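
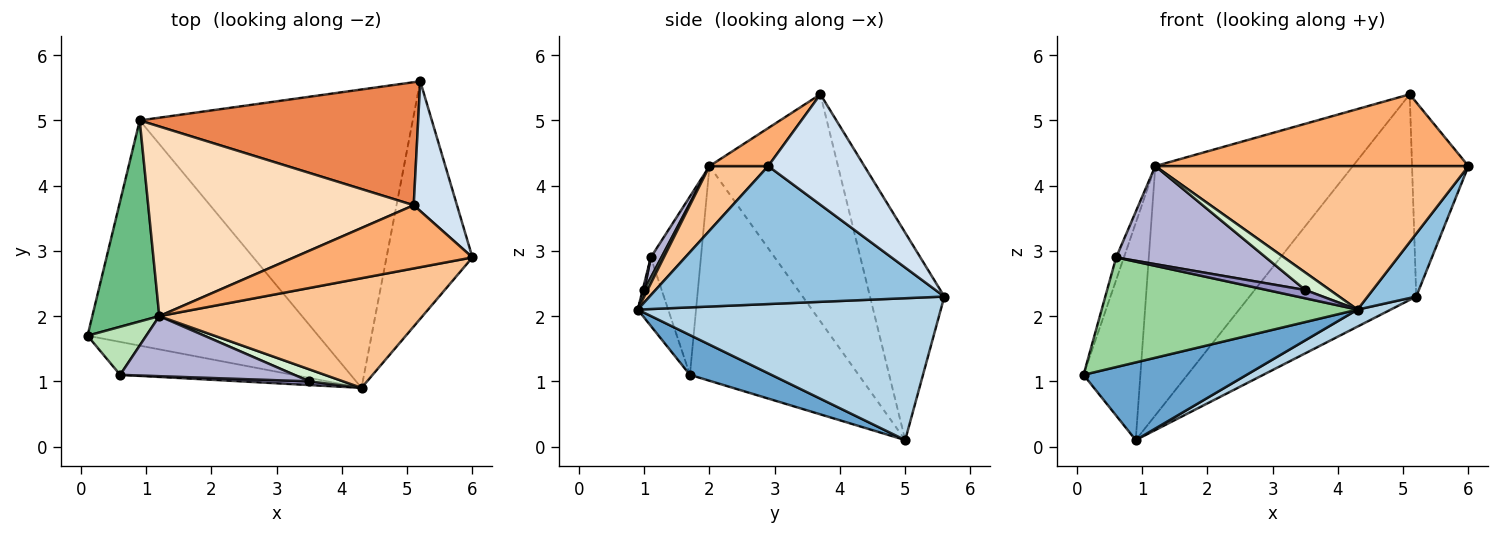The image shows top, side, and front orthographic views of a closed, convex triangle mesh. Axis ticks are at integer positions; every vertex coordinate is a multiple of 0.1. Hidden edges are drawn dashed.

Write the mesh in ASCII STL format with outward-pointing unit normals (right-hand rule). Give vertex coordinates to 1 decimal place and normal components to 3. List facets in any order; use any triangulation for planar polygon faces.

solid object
 facet normal 0.161 -0.322 -0.933
  outer loop
   vertex 4.3 0.9 2.1
   vertex 0.1 1.7 1.1
   vertex 0.9 5.0 0.1
  endloop
 endfacet
 facet normal 0.841 -0.139 -0.524
  outer loop
   vertex 5.2 5.6 2.3
   vertex 6.0 2.9 4.3
   vertex 4.3 0.9 2.1
  endloop
 endfacet
 facet normal 0.460 -0.050 -0.886
  outer loop
   vertex 5.2 5.6 2.3
   vertex 4.3 0.9 2.1
   vertex 0.9 5.0 0.1
  endloop
 endfacet
 facet normal 0.817 0.479 0.320
  outer loop
   vertex 5.2 5.6 2.3
   vertex 5.1 3.7 5.4
   vertex 6.0 2.9 4.3
  endloop
 endfacet
 facet normal -0.357 0.801 0.480
  outer loop
   vertex 5.2 5.6 2.3
   vertex 0.9 5.0 0.1
   vertex 5.1 3.7 5.4
  endloop
 endfacet
 facet normal 0.139 -0.743 0.654
  outer loop
   vertex 1.2 2.0 4.3
   vertex 6.0 2.9 4.3
   vertex 5.1 3.7 5.4
  endloop
 endfacet
 facet normal 0.147 -0.786 0.601
  outer loop
   vertex 1.2 2.0 4.3
   vertex 4.3 0.9 2.1
   vertex 6.0 2.9 4.3
  endloop
 endfacet
 facet normal -0.460 0.707 0.538
  outer loop
   vertex 1.2 2.0 4.3
   vertex 5.1 3.7 5.4
   vertex 0.9 5.0 0.1
  endloop
 endfacet
 facet normal -0.909 0.306 0.284
  outer loop
   vertex 1.2 2.0 4.3
   vertex 0.9 5.0 0.1
   vertex 0.1 1.7 1.1
  endloop
 endfacet
 facet normal -0.113 -0.952 -0.286
  outer loop
   vertex 0.6 1.1 2.9
   vertex 0.1 1.7 1.1
   vertex 4.3 0.9 2.1
  endloop
 endfacet
 facet normal -0.940 0.145 0.309
  outer loop
   vertex 0.6 1.1 2.9
   vertex 1.2 2.0 4.3
   vertex 0.1 1.7 1.1
  endloop
 endfacet
 facet normal 0.109 -0.819 0.563
  outer loop
   vertex 3.5 1.0 2.4
   vertex 4.3 0.9 2.1
   vertex 1.2 2.0 4.3
  endloop
 endfacet
 facet normal 0.039 -0.912 0.408
  outer loop
   vertex 3.5 1.0 2.4
   vertex 0.6 1.1 2.9
   vertex 4.3 0.9 2.1
  endloop
 endfacet
 facet normal 0.061 -0.851 0.521
  outer loop
   vertex 3.5 1.0 2.4
   vertex 1.2 2.0 4.3
   vertex 0.6 1.1 2.9
  endloop
 endfacet
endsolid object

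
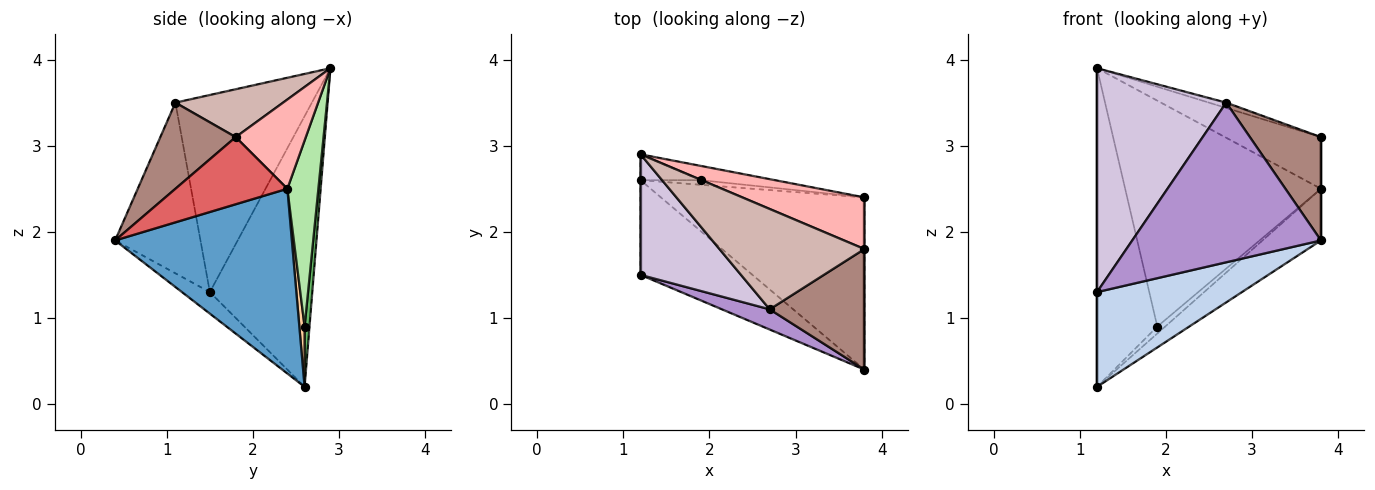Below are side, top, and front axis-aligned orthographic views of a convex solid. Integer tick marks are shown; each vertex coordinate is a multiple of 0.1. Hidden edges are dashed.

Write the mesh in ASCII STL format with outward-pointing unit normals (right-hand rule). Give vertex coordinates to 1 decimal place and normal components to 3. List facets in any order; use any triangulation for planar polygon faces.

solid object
 facet normal 0.656 0.217 -0.723
  outer loop
   vertex 3.8 0.4 1.9
   vertex 1.2 2.6 0.2
   vertex 3.8 2.4 2.5
  endloop
 endfacet
 facet normal -0.135 -0.701 -0.701
  outer loop
   vertex 1.2 1.5 1.3
   vertex 1.2 2.6 0.2
   vertex 3.8 0.4 1.9
  endloop
 endfacet
 facet normal -1.000 0.000 0.000
  outer loop
   vertex 1.2 1.5 1.3
   vertex 1.2 2.9 3.9
   vertex 1.2 2.6 0.2
  endloop
 endfacet
 facet normal 0.485 0.728 -0.485
  outer loop
   vertex 1.9 2.6 0.9
   vertex 3.8 2.4 2.5
   vertex 1.2 2.6 0.2
  endloop
 endfacet
 facet normal 0.081 0.993 -0.081
  outer loop
   vertex 1.9 2.6 0.9
   vertex 1.2 2.6 0.2
   vertex 1.2 2.9 3.9
  endloop
 endfacet
 facet normal 0.156 0.986 -0.062
  outer loop
   vertex 1.9 2.6 0.9
   vertex 1.2 2.9 3.9
   vertex 3.8 2.4 2.5
  endloop
 endfacet
 facet normal 1.000 0.000 0.000
  outer loop
   vertex 3.8 1.8 3.1
   vertex 3.8 0.4 1.9
   vertex 3.8 2.4 2.5
  endloop
 endfacet
 facet normal 0.459 0.628 0.628
  outer loop
   vertex 3.8 1.8 3.1
   vertex 3.8 2.4 2.5
   vertex 1.2 2.9 3.9
  endloop
 endfacet
 facet normal -0.409 -0.905 0.115
  outer loop
   vertex 2.7 1.1 3.5
   vertex 1.2 1.5 1.3
   vertex 3.8 0.4 1.9
  endloop
 endfacet
 facet normal -0.681 -0.645 0.347
  outer loop
   vertex 2.7 1.1 3.5
   vertex 1.2 2.9 3.9
   vertex 1.2 1.5 1.3
  endloop
 endfacet
 facet normal 0.568 -0.536 0.625
  outer loop
   vertex 2.7 1.1 3.5
   vertex 3.8 0.4 1.9
   vertex 3.8 1.8 3.1
  endloop
 endfacet
 facet normal 0.313 0.050 0.948
  outer loop
   vertex 2.7 1.1 3.5
   vertex 3.8 1.8 3.1
   vertex 1.2 2.9 3.9
  endloop
 endfacet
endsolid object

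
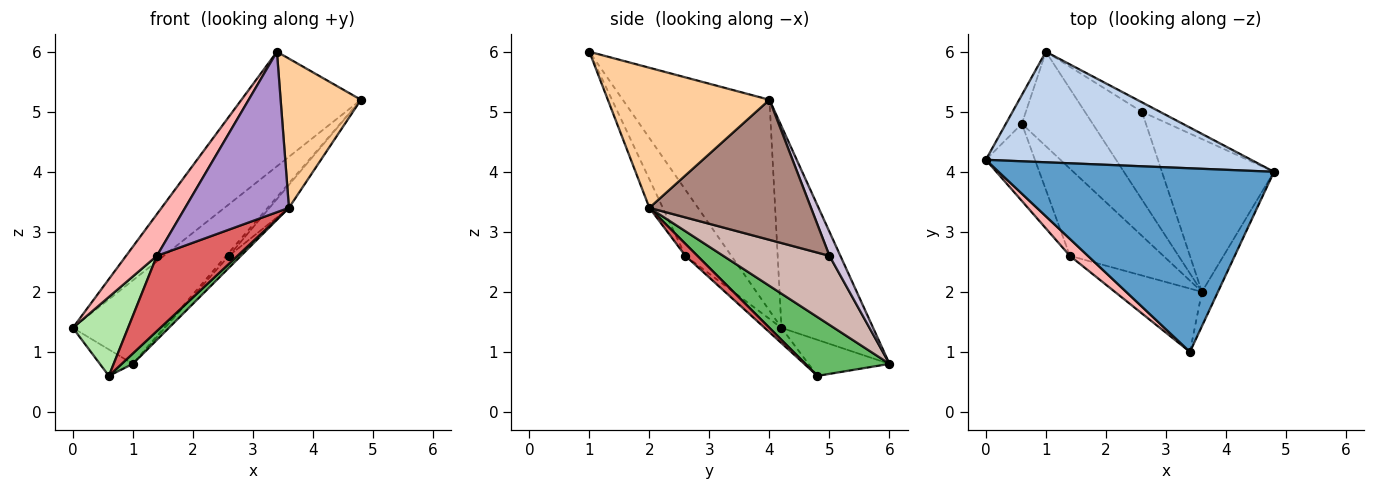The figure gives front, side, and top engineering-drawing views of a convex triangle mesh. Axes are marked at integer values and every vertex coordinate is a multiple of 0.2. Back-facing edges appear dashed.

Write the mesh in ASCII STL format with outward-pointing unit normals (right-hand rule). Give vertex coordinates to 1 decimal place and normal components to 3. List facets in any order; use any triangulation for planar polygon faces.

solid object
 facet normal -0.545 0.444 0.711
  outer loop
   vertex 3.4 1.0 6.0
   vertex 4.8 4.0 5.2
   vertex 0.0 4.2 1.4
  endloop
 endfacet
 facet normal -0.519 0.515 0.682
  outer loop
   vertex 1.0 6.0 0.8
   vertex 0.0 4.2 1.4
   vertex 4.8 4.0 5.2
  endloop
 endfacet
 facet normal -0.856 0.349 -0.381
  outer loop
   vertex 1.0 6.0 0.8
   vertex 0.6 4.8 0.6
   vertex 0.0 4.2 1.4
  endloop
 endfacet
 facet normal 0.891 -0.443 -0.102
  outer loop
   vertex 3.6 2.0 3.4
   vertex 4.8 4.0 5.2
   vertex 3.4 1.0 6.0
  endloop
 endfacet
 facet normal 0.637 -0.084 -0.767
  outer loop
   vertex 3.6 2.0 3.4
   vertex 0.6 4.8 0.6
   vertex 1.0 6.0 0.8
  endloop
 endfacet
 facet normal -0.213 -0.698 -0.683
  outer loop
   vertex 1.4 2.6 2.6
   vertex 0.0 4.2 1.4
   vertex 0.6 4.8 0.6
  endloop
 endfacet
 facet normal 0.097 -0.650 -0.754
  outer loop
   vertex 1.4 2.6 2.6
   vertex 0.6 4.8 0.6
   vertex 3.6 2.0 3.4
  endloop
 endfacet
 facet normal -0.810 -0.543 0.221
  outer loop
   vertex 1.4 2.6 2.6
   vertex 3.4 1.0 6.0
   vertex 0.0 4.2 1.4
  endloop
 endfacet
 facet normal -0.119 -0.924 -0.364
  outer loop
   vertex 1.4 2.6 2.6
   vertex 3.6 2.0 3.4
   vertex 3.4 1.0 6.0
  endloop
 endfacet
 facet normal 0.784 0.196 -0.588
  outer loop
   vertex 2.6 5.0 2.6
   vertex 1.0 6.0 0.8
   vertex 4.8 4.0 5.2
  endloop
 endfacet
 facet normal 0.777 0.093 -0.622
  outer loop
   vertex 2.6 5.0 2.6
   vertex 4.8 4.0 5.2
   vertex 3.6 2.0 3.4
  endloop
 endfacet
 facet normal 0.768 0.087 -0.634
  outer loop
   vertex 2.6 5.0 2.6
   vertex 3.6 2.0 3.4
   vertex 1.0 6.0 0.8
  endloop
 endfacet
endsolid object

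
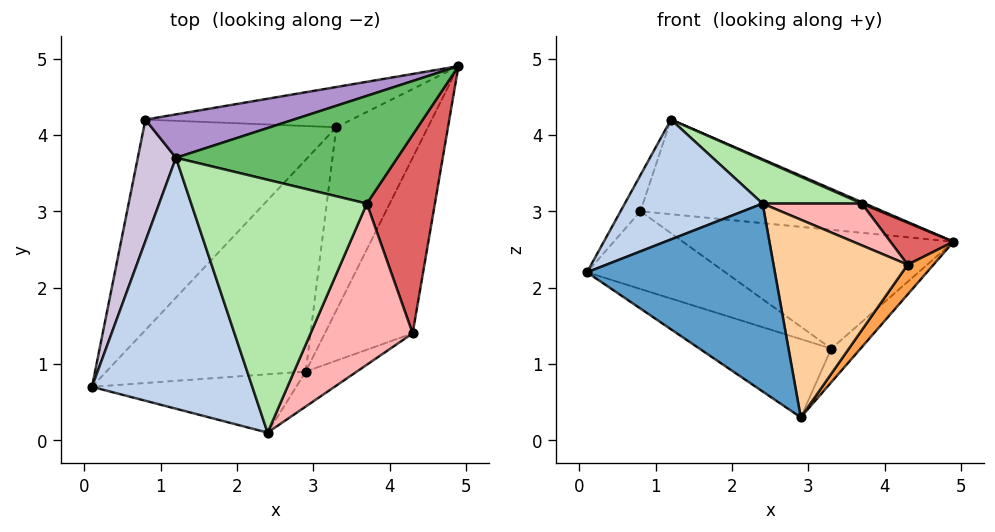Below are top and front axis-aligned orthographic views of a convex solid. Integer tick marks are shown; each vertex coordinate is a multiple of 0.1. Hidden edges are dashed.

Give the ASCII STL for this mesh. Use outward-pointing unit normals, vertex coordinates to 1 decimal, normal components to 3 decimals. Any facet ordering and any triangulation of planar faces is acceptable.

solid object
 facet normal -0.132 -0.947 -0.294
  outer loop
   vertex 2.9 0.9 0.3
   vertex 2.4 0.1 3.1
   vertex 0.1 0.7 2.2
  endloop
 endfacet
 facet normal -0.422 -0.391 0.818
  outer loop
   vertex 1.2 3.7 4.2
   vertex 0.1 0.7 2.2
   vertex 2.4 0.1 3.1
  endloop
 endfacet
 facet normal 0.826 -0.094 -0.555
  outer loop
   vertex 4.3 1.4 2.3
   vertex 2.9 0.9 0.3
   vertex 4.9 4.9 2.6
  endloop
 endfacet
 facet normal 0.515 -0.844 -0.149
  outer loop
   vertex 4.3 1.4 2.3
   vertex 2.4 0.1 3.1
   vertex 2.9 0.9 0.3
  endloop
 endfacet
 facet normal 0.400 -0.012 0.916
  outer loop
   vertex 3.7 3.1 3.1
   vertex 4.9 4.9 2.6
   vertex 1.2 3.7 4.2
  endloop
 endfacet
 facet normal 0.366 -0.158 0.917
  outer loop
   vertex 3.7 3.1 3.1
   vertex 1.2 3.7 4.2
   vertex 2.4 0.1 3.1
  endloop
 endfacet
 facet normal 0.583 -0.168 0.795
  outer loop
   vertex 3.7 3.1 3.1
   vertex 4.3 1.4 2.3
   vertex 4.9 4.9 2.6
  endloop
 endfacet
 facet normal 0.501 -0.217 0.838
  outer loop
   vertex 3.7 3.1 3.1
   vertex 2.4 0.1 3.1
   vertex 4.3 1.4 2.3
  endloop
 endfacet
 facet normal -0.114 0.903 0.414
  outer loop
   vertex 0.8 4.2 3.0
   vertex 1.2 3.7 4.2
   vertex 4.9 4.9 2.6
  endloop
 endfacet
 facet normal -0.929 0.105 0.354
  outer loop
   vertex 0.8 4.2 3.0
   vertex 0.1 0.7 2.2
   vertex 1.2 3.7 4.2
  endloop
 endfacet
 facet normal 0.610 0.143 -0.779
  outer loop
   vertex 3.3 4.1 1.2
   vertex 4.9 4.9 2.6
   vertex 2.9 0.9 0.3
  endloop
 endfacet
 facet normal -0.190 0.930 -0.315
  outer loop
   vertex 3.3 4.1 1.2
   vertex 0.8 4.2 3.0
   vertex 4.9 4.9 2.6
  endloop
 endfacet
 facet normal -0.552 0.289 -0.782
  outer loop
   vertex 3.3 4.1 1.2
   vertex 2.9 0.9 0.3
   vertex 0.1 0.7 2.2
  endloop
 endfacet
 facet normal -0.552 0.289 -0.782
  outer loop
   vertex 3.3 4.1 1.2
   vertex 0.1 0.7 2.2
   vertex 0.8 4.2 3.0
  endloop
 endfacet
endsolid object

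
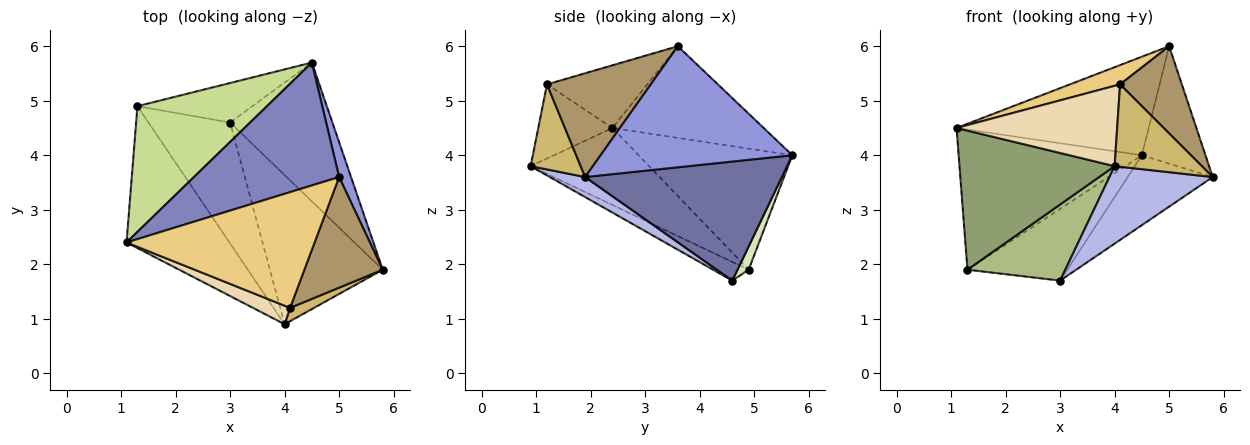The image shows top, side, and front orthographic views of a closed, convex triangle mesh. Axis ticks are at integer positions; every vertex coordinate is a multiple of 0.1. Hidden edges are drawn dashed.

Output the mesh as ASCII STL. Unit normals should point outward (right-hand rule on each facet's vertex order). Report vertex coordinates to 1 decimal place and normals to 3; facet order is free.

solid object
 facet normal 0.721 0.312 -0.619
  outer loop
   vertex 3.0 4.6 1.7
   vertex 4.5 5.7 4.0
   vertex 5.8 1.9 3.6
  endloop
 endfacet
 facet normal -0.442 0.561 0.700
  outer loop
   vertex 5.0 3.6 6.0
   vertex 4.5 5.7 4.0
   vertex 1.1 2.4 4.5
  endloop
 endfacet
 facet normal 0.945 0.314 0.093
  outer loop
   vertex 5.0 3.6 6.0
   vertex 5.8 1.9 3.6
   vertex 4.5 5.7 4.0
  endloop
 endfacet
 facet normal 0.156 -0.455 -0.877
  outer loop
   vertex 4.0 0.9 3.8
   vertex 3.0 4.6 1.7
   vertex 5.8 1.9 3.6
  endloop
 endfacet
 facet normal -0.471 -0.617 -0.630
  outer loop
   vertex 1.3 4.9 1.9
   vertex 4.0 0.9 3.8
   vertex 1.1 2.4 4.5
  endloop
 endfacet
 facet normal -0.190 -0.523 -0.831
  outer loop
   vertex 1.3 4.9 1.9
   vertex 3.0 4.6 1.7
   vertex 4.0 0.9 3.8
  endloop
 endfacet
 facet normal -0.530 0.631 0.566
  outer loop
   vertex 1.3 4.9 1.9
   vertex 1.1 2.4 4.5
   vertex 4.5 5.7 4.0
  endloop
 endfacet
 facet normal 0.097 0.872 -0.480
  outer loop
   vertex 1.3 4.9 1.9
   vertex 4.5 5.7 4.0
   vertex 3.0 4.6 1.7
  endloop
 endfacet
 facet normal 0.721 -0.429 0.544
  outer loop
   vertex 4.1 1.2 5.3
   vertex 5.8 1.9 3.6
   vertex 5.0 3.6 6.0
  endloop
 endfacet
 facet normal 0.493 -0.859 0.139
  outer loop
   vertex 4.1 1.2 5.3
   vertex 4.0 0.9 3.8
   vertex 5.8 1.9 3.6
  endloop
 endfacet
 facet normal -0.312 -0.156 0.937
  outer loop
   vertex 4.1 1.2 5.3
   vertex 5.0 3.6 6.0
   vertex 1.1 2.4 4.5
  endloop
 endfacet
 facet normal -0.410 -0.889 0.205
  outer loop
   vertex 4.1 1.2 5.3
   vertex 1.1 2.4 4.5
   vertex 4.0 0.9 3.8
  endloop
 endfacet
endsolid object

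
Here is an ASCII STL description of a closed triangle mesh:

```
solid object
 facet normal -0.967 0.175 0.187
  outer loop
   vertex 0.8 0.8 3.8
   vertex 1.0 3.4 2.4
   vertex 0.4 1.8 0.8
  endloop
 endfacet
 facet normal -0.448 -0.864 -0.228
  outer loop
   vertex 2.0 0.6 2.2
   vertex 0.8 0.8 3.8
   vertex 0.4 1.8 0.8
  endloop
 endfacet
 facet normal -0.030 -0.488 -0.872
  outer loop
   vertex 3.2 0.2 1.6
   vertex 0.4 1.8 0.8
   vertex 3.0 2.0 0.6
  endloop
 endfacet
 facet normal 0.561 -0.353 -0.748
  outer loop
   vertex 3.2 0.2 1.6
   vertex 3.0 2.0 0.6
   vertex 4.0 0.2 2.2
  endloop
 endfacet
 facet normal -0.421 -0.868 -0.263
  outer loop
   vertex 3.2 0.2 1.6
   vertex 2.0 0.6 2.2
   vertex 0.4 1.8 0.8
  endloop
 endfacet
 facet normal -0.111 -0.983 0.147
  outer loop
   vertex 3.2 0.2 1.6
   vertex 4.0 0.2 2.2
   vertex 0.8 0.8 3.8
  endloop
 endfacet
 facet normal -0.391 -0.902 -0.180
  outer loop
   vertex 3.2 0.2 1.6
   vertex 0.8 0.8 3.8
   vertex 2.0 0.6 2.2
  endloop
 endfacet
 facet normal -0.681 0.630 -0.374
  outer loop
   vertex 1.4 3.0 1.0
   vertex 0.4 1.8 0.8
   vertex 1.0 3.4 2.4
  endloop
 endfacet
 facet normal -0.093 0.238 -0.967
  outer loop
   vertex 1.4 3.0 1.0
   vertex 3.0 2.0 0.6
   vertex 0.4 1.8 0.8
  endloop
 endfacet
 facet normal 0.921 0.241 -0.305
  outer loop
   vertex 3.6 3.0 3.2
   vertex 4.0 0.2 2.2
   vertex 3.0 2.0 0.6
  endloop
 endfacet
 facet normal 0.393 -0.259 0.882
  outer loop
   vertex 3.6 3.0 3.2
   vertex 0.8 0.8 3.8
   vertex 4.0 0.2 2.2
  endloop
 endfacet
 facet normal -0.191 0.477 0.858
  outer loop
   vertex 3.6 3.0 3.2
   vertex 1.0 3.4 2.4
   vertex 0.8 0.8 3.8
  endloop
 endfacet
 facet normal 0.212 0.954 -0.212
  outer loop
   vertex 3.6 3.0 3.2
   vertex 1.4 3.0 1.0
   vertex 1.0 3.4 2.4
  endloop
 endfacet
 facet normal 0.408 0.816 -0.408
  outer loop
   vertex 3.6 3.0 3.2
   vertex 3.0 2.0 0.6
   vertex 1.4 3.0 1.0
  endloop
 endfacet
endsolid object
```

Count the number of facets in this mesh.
14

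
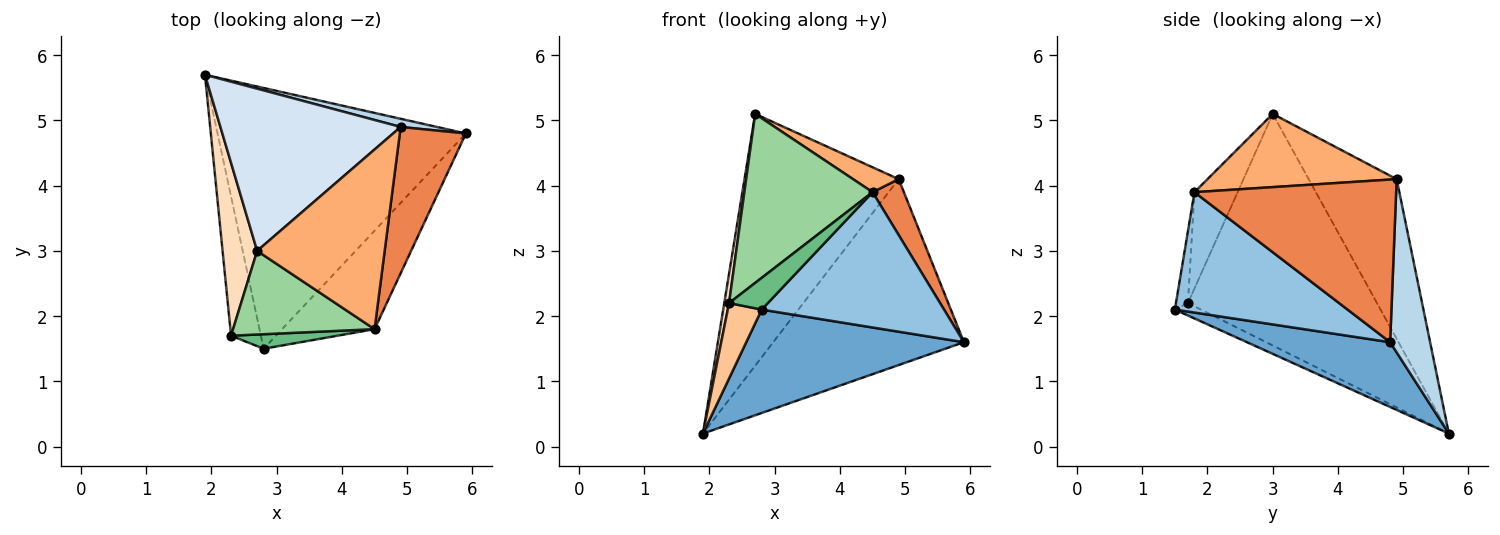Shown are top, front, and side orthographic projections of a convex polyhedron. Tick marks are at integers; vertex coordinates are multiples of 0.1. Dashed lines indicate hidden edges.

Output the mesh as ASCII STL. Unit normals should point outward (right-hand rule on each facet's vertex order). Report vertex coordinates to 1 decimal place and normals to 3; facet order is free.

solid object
 facet normal 0.236 -0.358 -0.903
  outer loop
   vertex 2.8 1.5 2.1
   vertex 1.9 5.7 0.2
   vertex 5.9 4.8 1.6
  endloop
 endfacet
 facet normal 0.608 -0.642 -0.467
  outer loop
   vertex 4.5 1.8 3.9
   vertex 2.8 1.5 2.1
   vertex 5.9 4.8 1.6
  endloop
 endfacet
 facet normal 0.205 0.978 0.043
  outer loop
   vertex 4.9 4.9 4.1
   vertex 5.9 4.8 1.6
   vertex 1.9 5.7 0.2
  endloop
 endfacet
 facet normal -0.433 0.758 0.488
  outer loop
   vertex 4.9 4.9 4.1
   vertex 1.9 5.7 0.2
   vertex 2.7 3.0 5.1
  endloop
 endfacet
 facet normal 0.917 -0.142 0.373
  outer loop
   vertex 4.9 4.9 4.1
   vertex 4.5 1.8 3.9
   vertex 5.9 4.8 1.6
  endloop
 endfacet
 facet normal 0.494 -0.119 0.861
  outer loop
   vertex 4.9 4.9 4.1
   vertex 2.7 3.0 5.1
   vertex 4.5 1.8 3.9
  endloop
 endfacet
 facet normal -0.344 -0.447 -0.826
  outer loop
   vertex 2.3 1.7 2.2
   vertex 1.9 5.7 0.2
   vertex 2.8 1.5 2.1
  endloop
 endfacet
 facet normal -0.989 -0.025 0.148
  outer loop
   vertex 2.3 1.7 2.2
   vertex 2.7 3.0 5.1
   vertex 1.9 5.7 0.2
  endloop
 endfacet
 facet normal -0.270 -0.875 0.401
  outer loop
   vertex 2.3 1.7 2.2
   vertex 2.8 1.5 2.1
   vertex 4.5 1.8 3.9
  endloop
 endfacet
 facet normal -0.289 -0.858 0.425
  outer loop
   vertex 2.3 1.7 2.2
   vertex 4.5 1.8 3.9
   vertex 2.7 3.0 5.1
  endloop
 endfacet
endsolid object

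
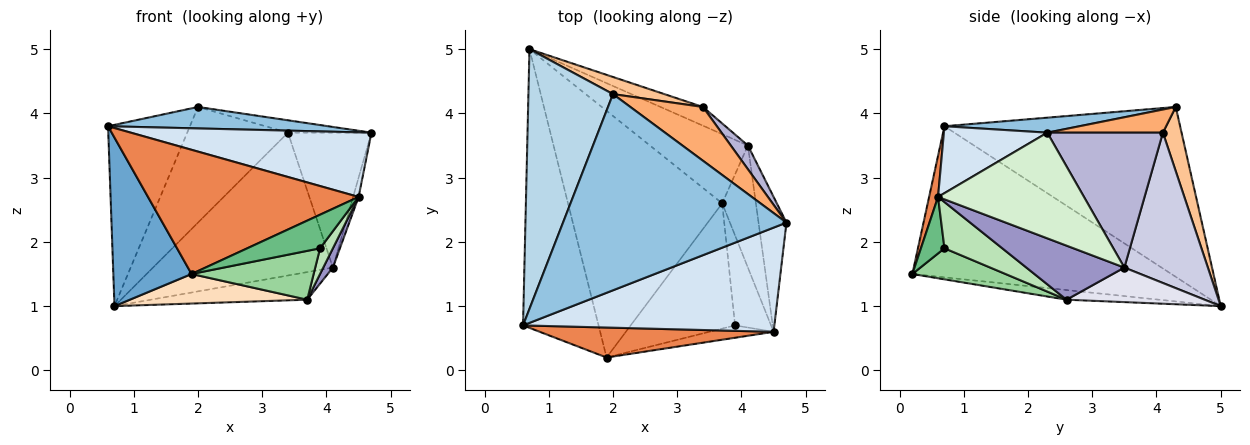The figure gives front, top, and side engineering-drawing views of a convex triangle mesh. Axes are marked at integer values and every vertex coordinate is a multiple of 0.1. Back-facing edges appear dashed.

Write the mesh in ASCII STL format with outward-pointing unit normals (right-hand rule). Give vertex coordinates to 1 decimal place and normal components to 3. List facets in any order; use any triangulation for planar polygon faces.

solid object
 facet normal -0.864 -0.261 -0.431
  outer loop
   vertex 1.9 0.2 1.5
   vertex 0.6 0.7 3.8
   vertex 0.7 5.0 1.0
  endloop
 endfacet
 facet normal 0.067 -0.109 0.992
  outer loop
   vertex 2.0 4.3 4.1
   vertex 0.6 0.7 3.8
   vertex 4.7 2.3 3.7
  endloop
 endfacet
 facet normal -0.855 0.297 0.426
  outer loop
   vertex 2.0 4.3 4.1
   vertex 0.7 5.0 1.0
   vertex 0.6 0.7 3.8
  endloop
 endfacet
 facet normal 0.221 -0.514 0.829
  outer loop
   vertex 4.5 0.6 2.7
   vertex 4.7 2.3 3.7
   vertex 0.6 0.7 3.8
  endloop
 endfacet
 facet normal 0.041 -0.971 0.234
  outer loop
   vertex 4.5 0.6 2.7
   vertex 0.6 0.7 3.8
   vertex 1.9 0.2 1.5
  endloop
 endfacet
 facet normal 0.297 0.214 0.931
  outer loop
   vertex 3.4 4.1 3.7
   vertex 2.0 4.3 4.1
   vertex 4.7 2.3 3.7
  endloop
 endfacet
 facet normal 0.180 0.973 0.144
  outer loop
   vertex 3.4 4.1 3.7
   vertex 0.7 5.0 1.0
   vertex 2.0 4.3 4.1
  endloop
 endfacet
 facet normal -0.062 -0.119 -0.991
  outer loop
   vertex 3.7 2.6 1.1
   vertex 1.9 0.2 1.5
   vertex 0.7 5.0 1.0
  endloop
 endfacet
 facet normal 0.291 -0.898 -0.330
  outer loop
   vertex 3.9 0.7 1.9
   vertex 4.5 0.6 2.7
   vertex 1.9 0.2 1.5
  endloop
 endfacet
 facet normal 0.267 -0.350 -0.898
  outer loop
   vertex 3.9 0.7 1.9
   vertex 1.9 0.2 1.5
   vertex 3.7 2.6 1.1
  endloop
 endfacet
 facet normal 0.777 -0.173 -0.605
  outer loop
   vertex 3.9 0.7 1.9
   vertex 3.7 2.6 1.1
   vertex 4.5 0.6 2.7
  endloop
 endfacet
 facet normal 0.966 0.036 -0.255
  outer loop
   vertex 4.1 3.5 1.6
   vertex 4.7 2.3 3.7
   vertex 4.5 0.6 2.7
  endloop
 endfacet
 facet normal 0.846 -0.083 -0.527
  outer loop
   vertex 4.1 3.5 1.6
   vertex 4.5 0.6 2.7
   vertex 3.7 2.6 1.1
  endloop
 endfacet
 facet normal 0.806 0.582 0.102
  outer loop
   vertex 4.1 3.5 1.6
   vertex 3.4 4.1 3.7
   vertex 4.7 2.3 3.7
  endloop
 endfacet
 facet normal 0.418 0.901 -0.118
  outer loop
   vertex 4.1 3.5 1.6
   vertex 0.7 5.0 1.0
   vertex 3.4 4.1 3.7
  endloop
 endfacet
 facet normal 0.311 0.352 -0.883
  outer loop
   vertex 4.1 3.5 1.6
   vertex 3.7 2.6 1.1
   vertex 0.7 5.0 1.0
  endloop
 endfacet
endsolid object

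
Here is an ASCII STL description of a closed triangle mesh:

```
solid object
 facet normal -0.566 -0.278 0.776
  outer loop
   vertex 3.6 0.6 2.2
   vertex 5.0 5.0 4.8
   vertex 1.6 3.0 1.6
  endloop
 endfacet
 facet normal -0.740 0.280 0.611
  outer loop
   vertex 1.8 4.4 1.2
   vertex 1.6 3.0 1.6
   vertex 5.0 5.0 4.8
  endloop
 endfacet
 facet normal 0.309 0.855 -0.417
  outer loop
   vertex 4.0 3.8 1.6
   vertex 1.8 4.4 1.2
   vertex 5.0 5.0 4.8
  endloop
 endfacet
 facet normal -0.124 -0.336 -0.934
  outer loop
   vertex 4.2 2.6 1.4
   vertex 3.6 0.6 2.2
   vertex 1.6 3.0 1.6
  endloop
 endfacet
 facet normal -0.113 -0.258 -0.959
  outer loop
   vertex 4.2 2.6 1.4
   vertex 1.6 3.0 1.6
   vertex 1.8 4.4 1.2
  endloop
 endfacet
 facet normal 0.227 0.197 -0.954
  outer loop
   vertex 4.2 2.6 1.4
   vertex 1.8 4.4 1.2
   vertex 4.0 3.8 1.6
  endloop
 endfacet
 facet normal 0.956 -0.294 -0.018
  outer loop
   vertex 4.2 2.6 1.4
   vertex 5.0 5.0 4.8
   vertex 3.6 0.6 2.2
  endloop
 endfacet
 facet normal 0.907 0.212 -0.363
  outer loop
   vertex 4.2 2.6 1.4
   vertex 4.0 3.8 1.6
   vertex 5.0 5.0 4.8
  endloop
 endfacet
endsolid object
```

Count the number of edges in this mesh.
12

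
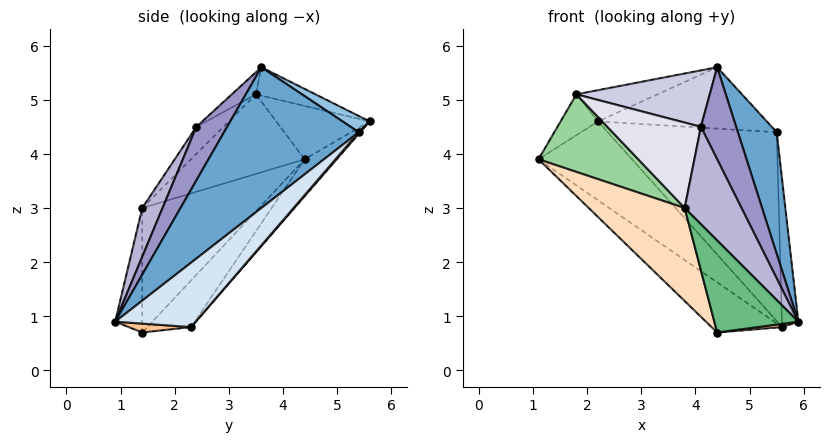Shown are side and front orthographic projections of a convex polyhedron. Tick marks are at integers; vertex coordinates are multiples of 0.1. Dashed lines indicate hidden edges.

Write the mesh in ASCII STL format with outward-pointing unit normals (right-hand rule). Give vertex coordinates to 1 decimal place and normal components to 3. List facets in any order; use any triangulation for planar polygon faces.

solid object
 facet normal 0.871 -0.251 0.422
  outer loop
   vertex 5.5 5.4 4.4
   vertex 4.4 3.6 5.6
   vertex 5.9 0.9 0.9
  endloop
 endfacet
 facet normal 0.083 0.517 0.852
  outer loop
   vertex 5.5 5.4 4.4
   vertex 2.2 5.6 4.6
   vertex 4.4 3.6 5.6
  endloop
 endfacet
 facet normal -0.217 0.633 -0.743
  outer loop
   vertex 5.6 2.3 0.8
   vertex 1.1 4.4 3.9
   vertex 2.2 5.6 4.6
  endloop
 endfacet
 facet normal 0.970 0.198 -0.143
  outer loop
   vertex 5.6 2.3 0.8
   vertex 5.5 5.4 4.4
   vertex 5.9 0.9 0.9
  endloop
 endfacet
 facet normal 0.006 0.758 -0.652
  outer loop
   vertex 5.6 2.3 0.8
   vertex 2.2 5.6 4.6
   vertex 5.5 5.4 4.4
  endloop
 endfacet
 facet normal -0.315 0.509 -0.801
  outer loop
   vertex 4.4 1.4 0.7
   vertex 1.1 4.4 3.9
   vertex 5.6 2.3 0.8
  endloop
 endfacet
 facet normal 0.117 -0.046 -0.992
  outer loop
   vertex 4.4 1.4 0.7
   vertex 5.6 2.3 0.8
   vertex 5.9 0.9 0.9
  endloop
 endfacet
 facet normal -0.757 -0.622 -0.198
  outer loop
   vertex 4.4 1.4 0.7
   vertex 3.8 1.4 3.0
   vertex 1.1 4.4 3.9
  endloop
 endfacet
 facet normal -0.306 -0.949 -0.080
  outer loop
   vertex 4.4 1.4 0.7
   vertex 5.9 0.9 0.9
   vertex 3.8 1.4 3.0
  endloop
 endfacet
 facet normal -0.750 -0.659 -0.056
  outer loop
   vertex 1.8 3.5 5.1
   vertex 1.1 4.4 3.9
   vertex 3.8 1.4 3.0
  endloop
 endfacet
 facet normal -0.718 0.288 0.634
  outer loop
   vertex 1.8 3.5 5.1
   vertex 2.2 5.6 4.6
   vertex 1.1 4.4 3.9
  endloop
 endfacet
 facet normal -0.192 0.262 0.946
  outer loop
   vertex 1.8 3.5 5.1
   vertex 4.4 3.6 5.6
   vertex 2.2 5.6 4.6
  endloop
 endfacet
 facet normal 0.553 -0.634 0.541
  outer loop
   vertex 4.1 2.4 4.5
   vertex 5.9 0.9 0.9
   vertex 4.4 3.6 5.6
  endloop
 endfacet
 facet normal 0.293 -0.821 0.489
  outer loop
   vertex 4.1 2.4 4.5
   vertex 3.8 1.4 3.0
   vertex 5.9 0.9 0.9
  endloop
 endfacet
 facet normal -0.118 -0.655 0.747
  outer loop
   vertex 4.1 2.4 4.5
   vertex 4.4 3.6 5.6
   vertex 1.8 3.5 5.1
  endloop
 endfacet
 facet normal -0.228 -0.788 0.571
  outer loop
   vertex 4.1 2.4 4.5
   vertex 1.8 3.5 5.1
   vertex 3.8 1.4 3.0
  endloop
 endfacet
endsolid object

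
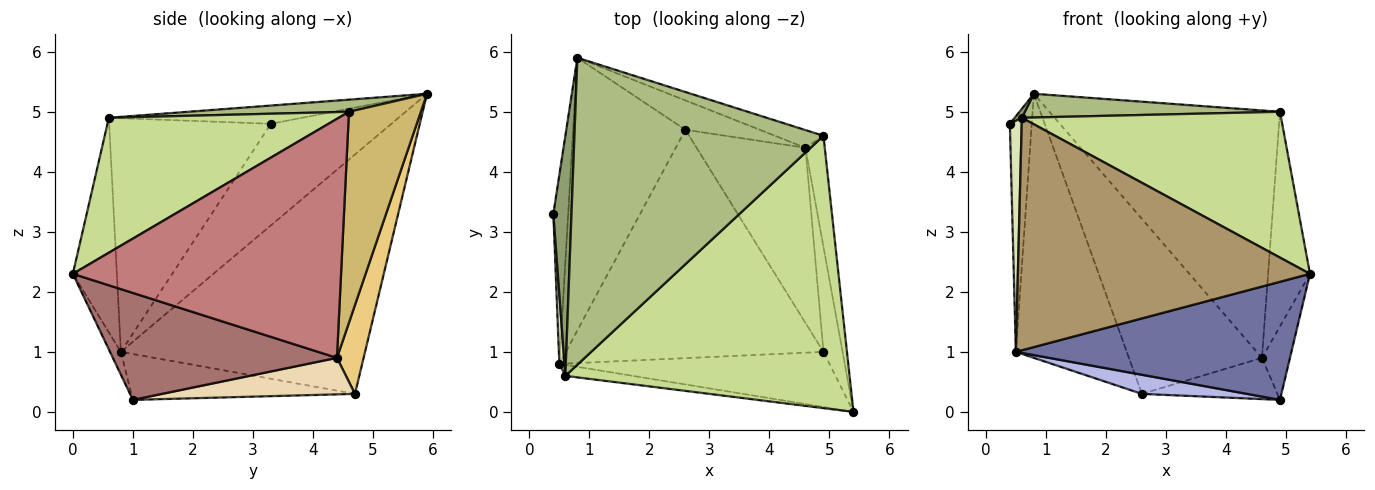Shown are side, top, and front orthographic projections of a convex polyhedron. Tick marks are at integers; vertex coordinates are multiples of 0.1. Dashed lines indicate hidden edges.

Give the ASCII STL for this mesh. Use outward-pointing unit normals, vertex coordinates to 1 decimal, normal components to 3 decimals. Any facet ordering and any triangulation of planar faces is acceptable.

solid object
 facet normal -0.036 -0.906 -0.423
  outer loop
   vertex 0.5 0.8 1.0
   vertex 4.9 1.0 0.2
   vertex 5.4 0.0 2.3
  endloop
 endfacet
 facet normal -0.974 0.177 -0.142
  outer loop
   vertex 0.5 0.8 1.0
   vertex 0.4 3.3 4.8
   vertex 0.8 5.9 5.3
  endloop
 endfacet
 facet normal -0.837 0.380 -0.393
  outer loop
   vertex 2.6 4.7 0.3
   vertex 0.5 0.8 1.0
   vertex 0.8 5.9 5.3
  endloop
 endfacet
 facet normal -0.175 -0.082 -0.981
  outer loop
   vertex 2.6 4.7 0.3
   vertex 4.9 1.0 0.2
   vertex 0.5 0.8 1.0
  endloop
 endfacet
 facet normal -0.709 -0.026 0.705
  outer loop
   vertex 0.6 0.6 4.9
   vertex 0.8 5.9 5.3
   vertex 0.4 3.3 4.8
  endloop
 endfacet
 facet normal 0.048 -0.077 0.996
  outer loop
   vertex 0.6 0.6 4.9
   vertex 4.9 4.6 5.0
   vertex 0.8 5.9 5.3
  endloop
 endfacet
 facet normal 0.386 -0.435 0.813
  outer loop
   vertex 0.6 0.6 4.9
   vertex 5.4 0.0 2.3
   vertex 4.9 4.6 5.0
  endloop
 endfacet
 facet normal -0.997 -0.073 0.022
  outer loop
   vertex 0.6 0.6 4.9
   vertex 0.4 3.3 4.8
   vertex 0.5 0.8 1.0
  endloop
 endfacet
 facet normal -0.149 -0.988 -0.047
  outer loop
   vertex 0.6 0.6 4.9
   vertex 0.5 0.8 1.0
   vertex 5.4 0.0 2.3
  endloop
 endfacet
 facet normal 0.297 0.952 -0.068
  outer loop
   vertex 4.6 4.4 0.9
   vertex 0.8 5.9 5.3
   vertex 4.9 4.6 5.0
  endloop
 endfacet
 facet normal 0.194 0.967 -0.162
  outer loop
   vertex 4.6 4.4 0.9
   vertex 2.6 4.7 0.3
   vertex 0.8 5.9 5.3
  endloop
 endfacet
 facet normal 0.310 0.218 -0.925
  outer loop
   vertex 4.6 4.4 0.9
   vertex 4.9 1.0 0.2
   vertex 2.6 4.7 0.3
  endloop
 endfacet
 facet normal 0.977 0.122 -0.174
  outer loop
   vertex 4.6 4.4 0.9
   vertex 5.4 0.0 2.3
   vertex 4.9 1.0 0.2
  endloop
 endfacet
 facet normal 0.985 0.154 -0.080
  outer loop
   vertex 4.6 4.4 0.9
   vertex 4.9 4.6 5.0
   vertex 5.4 0.0 2.3
  endloop
 endfacet
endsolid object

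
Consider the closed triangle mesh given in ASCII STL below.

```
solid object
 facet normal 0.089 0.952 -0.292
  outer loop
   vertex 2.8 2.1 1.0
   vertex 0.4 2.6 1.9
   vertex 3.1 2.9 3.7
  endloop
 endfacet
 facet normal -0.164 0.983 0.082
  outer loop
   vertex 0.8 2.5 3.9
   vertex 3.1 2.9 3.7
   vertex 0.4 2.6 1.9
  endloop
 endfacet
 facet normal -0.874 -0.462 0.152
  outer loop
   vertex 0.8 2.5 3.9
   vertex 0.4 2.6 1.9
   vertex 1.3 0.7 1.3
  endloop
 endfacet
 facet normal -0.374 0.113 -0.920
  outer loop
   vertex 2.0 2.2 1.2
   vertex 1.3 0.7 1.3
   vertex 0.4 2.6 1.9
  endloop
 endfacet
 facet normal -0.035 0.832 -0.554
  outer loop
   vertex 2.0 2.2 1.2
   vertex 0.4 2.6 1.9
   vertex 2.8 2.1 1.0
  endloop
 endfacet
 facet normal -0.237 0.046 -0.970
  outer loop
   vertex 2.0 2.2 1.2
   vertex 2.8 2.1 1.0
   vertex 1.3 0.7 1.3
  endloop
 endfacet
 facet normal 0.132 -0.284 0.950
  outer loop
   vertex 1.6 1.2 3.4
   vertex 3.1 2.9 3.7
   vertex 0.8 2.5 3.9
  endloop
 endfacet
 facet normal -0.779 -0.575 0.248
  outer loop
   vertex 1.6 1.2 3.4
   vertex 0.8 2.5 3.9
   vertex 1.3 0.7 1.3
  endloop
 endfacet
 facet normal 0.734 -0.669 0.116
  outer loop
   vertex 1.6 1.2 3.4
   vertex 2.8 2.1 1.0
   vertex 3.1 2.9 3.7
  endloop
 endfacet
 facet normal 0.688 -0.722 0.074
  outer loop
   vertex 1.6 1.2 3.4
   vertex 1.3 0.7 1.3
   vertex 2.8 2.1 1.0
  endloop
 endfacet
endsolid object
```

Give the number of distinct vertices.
7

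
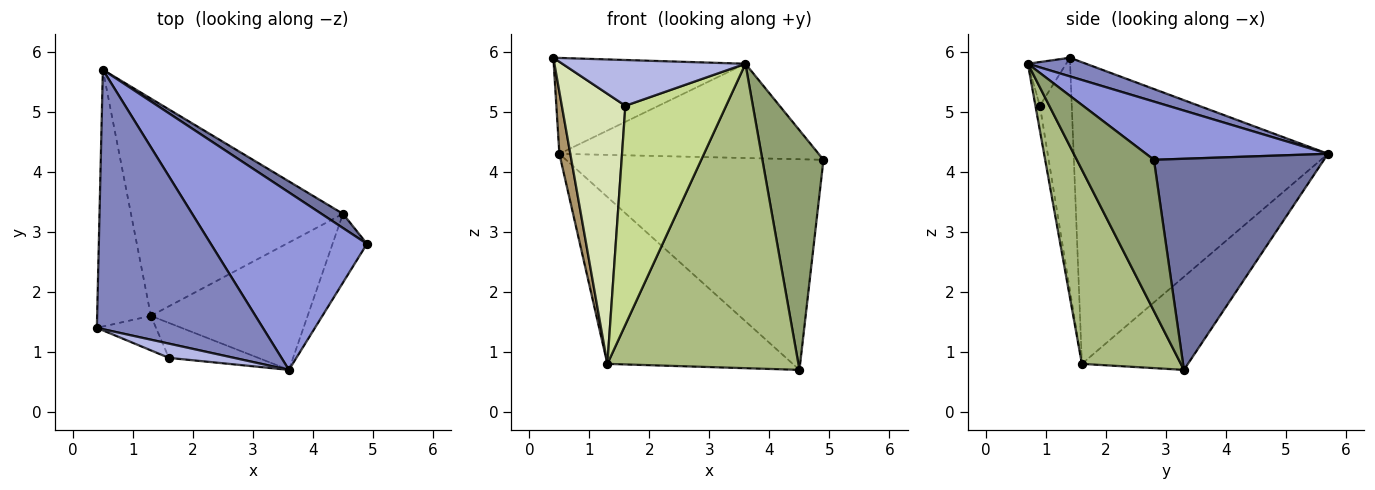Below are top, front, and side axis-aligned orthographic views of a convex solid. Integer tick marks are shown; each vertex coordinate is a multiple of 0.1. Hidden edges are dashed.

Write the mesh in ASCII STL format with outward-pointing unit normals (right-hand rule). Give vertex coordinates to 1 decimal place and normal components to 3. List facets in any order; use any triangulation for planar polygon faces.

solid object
 facet normal 0.550 0.833 0.056
  outer loop
   vertex 4.5 3.3 0.7
   vertex 0.5 5.7 4.3
   vertex 4.9 2.8 4.2
  endloop
 endfacet
 facet normal 0.105 0.345 0.933
  outer loop
   vertex 3.6 0.7 5.8
   vertex 0.5 5.7 4.3
   vertex 0.4 1.4 5.9
  endloop
 endfacet
 facet normal 0.313 0.446 0.839
  outer loop
   vertex 3.6 0.7 5.8
   vertex 4.9 2.8 4.2
   vertex 0.5 5.7 4.3
  endloop
 endfacet
 facet normal -0.196 -0.936 0.292
  outer loop
   vertex 3.6 0.7 5.8
   vertex 0.4 1.4 5.9
   vertex 1.6 0.9 5.1
  endloop
 endfacet
 facet normal 0.772 -0.611 -0.176
  outer loop
   vertex 3.6 0.7 5.8
   vertex 4.5 3.3 0.7
   vertex 4.9 2.8 4.2
  endloop
 endfacet
 facet normal 0.431 -0.832 -0.348
  outer loop
   vertex 1.3 1.6 0.8
   vertex 4.5 3.3 0.7
   vertex 3.6 0.7 5.8
  endloop
 endfacet
 facet normal -0.044 -0.987 -0.158
  outer loop
   vertex 1.3 1.6 0.8
   vertex 3.6 0.7 5.8
   vertex 1.6 0.9 5.1
  endloop
 endfacet
 facet normal -0.446 -0.888 -0.113
  outer loop
   vertex 1.3 1.6 0.8
   vertex 1.6 0.9 5.1
   vertex 0.4 1.4 5.9
  endloop
 endfacet
 facet normal -0.984 -0.042 -0.175
  outer loop
   vertex 1.3 1.6 0.8
   vertex 0.4 1.4 5.9
   vertex 0.5 5.7 4.3
  endloop
 endfacet
 facet normal -0.329 0.575 -0.749
  outer loop
   vertex 1.3 1.6 0.8
   vertex 0.5 5.7 4.3
   vertex 4.5 3.3 0.7
  endloop
 endfacet
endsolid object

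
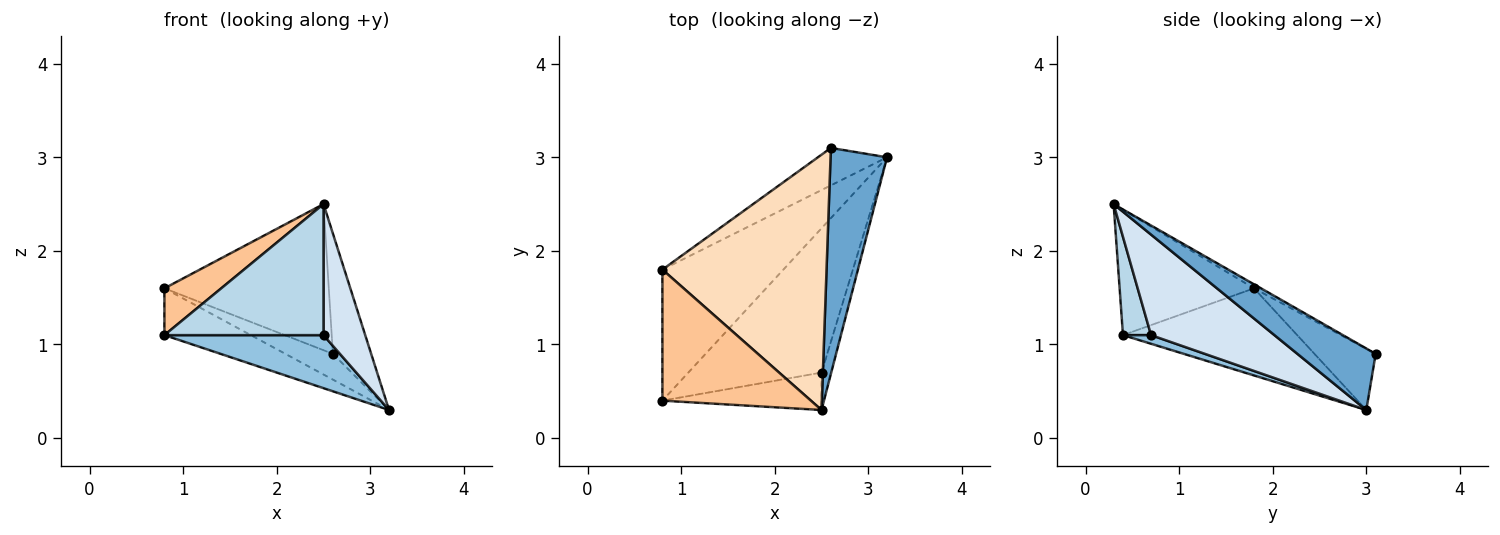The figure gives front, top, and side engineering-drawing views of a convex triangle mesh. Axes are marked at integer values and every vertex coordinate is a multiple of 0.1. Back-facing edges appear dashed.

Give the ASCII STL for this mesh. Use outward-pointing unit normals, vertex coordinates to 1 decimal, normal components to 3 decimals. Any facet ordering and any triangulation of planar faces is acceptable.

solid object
 facet normal 0.693 0.339 0.636
  outer loop
   vertex 2.6 3.1 0.9
   vertex 2.5 0.3 2.5
   vertex 3.2 3.0 0.3
  endloop
 endfacet
 facet normal 0.061 -0.344 -0.937
  outer loop
   vertex 2.5 0.7 1.1
   vertex 0.8 0.4 1.1
   vertex 3.2 3.0 0.3
  endloop
 endfacet
 facet normal 0.167 -0.948 -0.271
  outer loop
   vertex 2.5 0.7 1.1
   vertex 2.5 0.3 2.5
   vertex 0.8 0.4 1.1
  endloop
 endfacet
 facet normal 0.943 -0.319 -0.091
  outer loop
   vertex 2.5 0.7 1.1
   vertex 3.2 3.0 0.3
   vertex 2.5 0.3 2.5
  endloop
 endfacet
 facet normal -0.561 0.278 -0.779
  outer loop
   vertex 0.8 1.8 1.6
   vertex 3.2 3.0 0.3
   vertex 0.8 0.4 1.1
  endloop
 endfacet
 facet normal -0.589 0.458 -0.666
  outer loop
   vertex 0.8 1.8 1.6
   vertex 2.6 3.1 0.9
   vertex 3.2 3.0 0.3
  endloop
 endfacet
 facet normal -0.622 -0.263 0.737
  outer loop
   vertex 0.8 1.8 1.6
   vertex 0.8 0.4 1.1
   vertex 2.5 0.3 2.5
  endloop
 endfacet
 facet normal -0.021 0.497 0.868
  outer loop
   vertex 0.8 1.8 1.6
   vertex 2.5 0.3 2.5
   vertex 2.6 3.1 0.9
  endloop
 endfacet
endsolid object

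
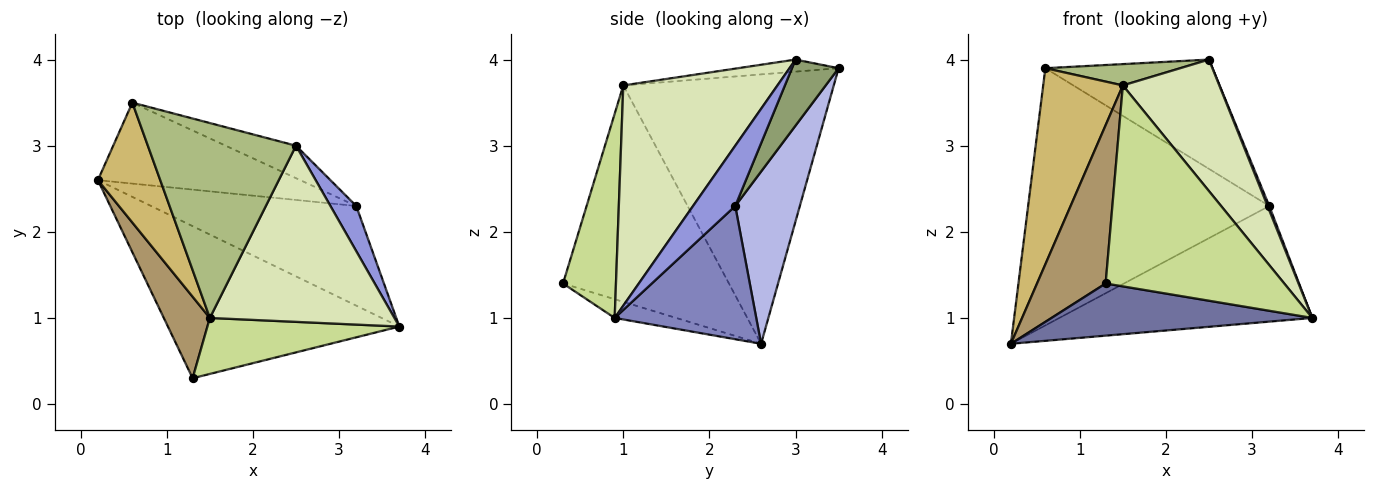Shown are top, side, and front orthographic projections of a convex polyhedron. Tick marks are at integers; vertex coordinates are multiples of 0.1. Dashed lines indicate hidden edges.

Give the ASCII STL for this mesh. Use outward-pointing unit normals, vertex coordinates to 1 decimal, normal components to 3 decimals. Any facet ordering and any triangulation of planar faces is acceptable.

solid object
 facet normal -0.076 -0.324 -0.943
  outer loop
   vertex 1.3 0.3 1.4
   vertex 0.2 2.6 0.7
   vertex 3.7 0.9 1.0
  endloop
 endfacet
 facet normal 0.390 0.697 -0.601
  outer loop
   vertex 3.2 2.3 2.3
   vertex 3.7 0.9 1.0
   vertex 0.2 2.6 0.7
  endloop
 endfacet
 facet normal 0.918 -0.037 0.394
  outer loop
   vertex 3.2 2.3 2.3
   vertex 2.5 3.0 4.0
   vertex 3.7 0.9 1.0
  endloop
 endfacet
 facet normal 0.248 0.924 -0.291
  outer loop
   vertex 3.2 2.3 2.3
   vertex 0.2 2.6 0.7
   vertex 0.6 3.5 3.9
  endloop
 endfacet
 facet normal 0.258 0.926 -0.275
  outer loop
   vertex 3.2 2.3 2.3
   vertex 0.6 3.5 3.9
   vertex 2.5 3.0 4.0
  endloop
 endfacet
 facet normal -0.081 -0.108 0.991
  outer loop
   vertex 1.5 1.0 3.7
   vertex 2.5 3.0 4.0
   vertex 0.6 3.5 3.9
  endloop
 endfacet
 facet normal 0.275 -0.926 0.258
  outer loop
   vertex 1.5 1.0 3.7
   vertex 1.3 0.3 1.4
   vertex 3.7 0.9 1.0
  endloop
 endfacet
 facet normal 0.691 -0.432 0.579
  outer loop
   vertex 1.5 1.0 3.7
   vertex 3.7 0.9 1.0
   vertex 2.5 3.0 4.0
  endloop
 endfacet
 facet normal -0.907 -0.375 0.193
  outer loop
   vertex 1.5 1.0 3.7
   vertex 0.2 2.6 0.7
   vertex 1.3 0.3 1.4
  endloop
 endfacet
 facet normal -0.914 -0.346 0.212
  outer loop
   vertex 1.5 1.0 3.7
   vertex 0.6 3.5 3.9
   vertex 0.2 2.6 0.7
  endloop
 endfacet
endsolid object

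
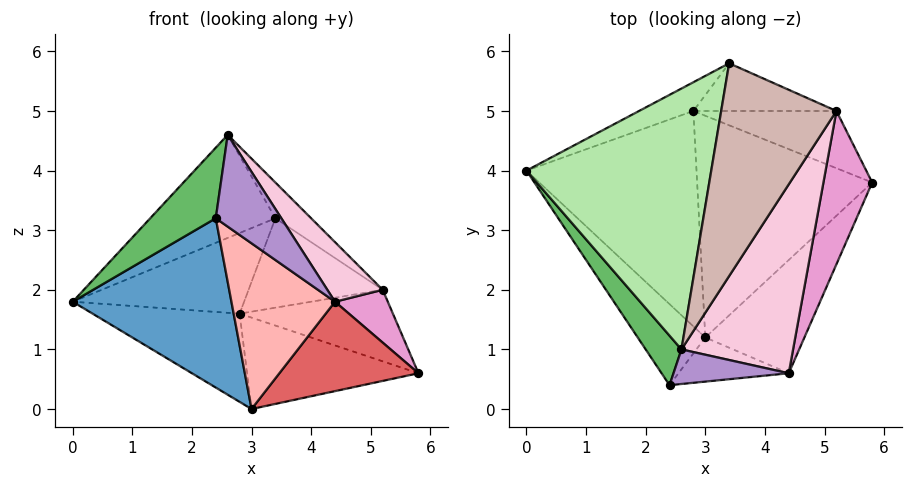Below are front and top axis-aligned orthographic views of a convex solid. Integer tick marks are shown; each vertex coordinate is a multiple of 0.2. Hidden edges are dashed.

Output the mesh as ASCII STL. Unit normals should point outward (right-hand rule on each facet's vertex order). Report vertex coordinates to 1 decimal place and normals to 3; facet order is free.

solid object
 facet normal -0.740 -0.606 -0.290
  outer loop
   vertex 3.0 1.2 0.0
   vertex 2.4 0.4 3.2
   vertex 0.0 4.0 1.8
  endloop
 endfacet
 facet normal -0.339 0.886 -0.316
  outer loop
   vertex 2.8 5.0 1.6
   vertex 0.0 4.0 1.8
   vertex 3.4 5.8 3.2
  endloop
 endfacet
 facet normal -0.197 0.372 -0.907
  outer loop
   vertex 2.8 5.0 1.6
   vertex 3.0 1.2 0.0
   vertex 0.0 4.0 1.8
  endloop
 endfacet
 facet normal -0.154 0.377 -0.914
  outer loop
   vertex 2.8 5.0 1.6
   vertex 5.8 3.8 0.6
   vertex 3.0 1.2 0.0
  endloop
 endfacet
 facet normal -0.842 -0.441 0.309
  outer loop
   vertex 2.6 1.0 4.6
   vertex 0.0 4.0 1.8
   vertex 2.4 0.4 3.2
  endloop
 endfacet
 facet normal -0.500 0.318 0.805
  outer loop
   vertex 2.6 1.0 4.6
   vertex 3.4 5.8 3.2
   vertex 0.0 4.0 1.8
  endloop
 endfacet
 facet normal 0.597 -0.497 -0.630
  outer loop
   vertex 4.4 0.6 1.8
   vertex 3.0 1.2 0.0
   vertex 5.8 3.8 0.6
  endloop
 endfacet
 facet normal -0.083 -0.963 -0.256
  outer loop
   vertex 4.4 0.6 1.8
   vertex 2.4 0.4 3.2
   vertex 3.0 1.2 0.0
  endloop
 endfacet
 facet normal 0.322 -0.886 0.334
  outer loop
   vertex 4.4 0.6 1.8
   vertex 2.6 1.0 4.6
   vertex 2.4 0.4 3.2
  endloop
 endfacet
 facet normal 0.104 0.777 -0.621
  outer loop
   vertex 5.2 5.0 2.0
   vertex 5.8 3.8 0.6
   vertex 2.8 5.0 1.6
  endloop
 endfacet
 facet normal 0.078 0.880 -0.469
  outer loop
   vertex 5.2 5.0 2.0
   vertex 2.8 5.0 1.6
   vertex 3.4 5.8 3.2
  endloop
 endfacet
 facet normal 0.590 0.134 0.796
  outer loop
   vertex 5.2 5.0 2.0
   vertex 3.4 5.8 3.2
   vertex 2.6 1.0 4.6
  endloop
 endfacet
 facet normal 0.841 -0.176 0.511
  outer loop
   vertex 5.2 5.0 2.0
   vertex 4.4 0.6 1.8
   vertex 5.8 3.8 0.6
  endloop
 endfacet
 facet normal 0.817 -0.174 0.550
  outer loop
   vertex 5.2 5.0 2.0
   vertex 2.6 1.0 4.6
   vertex 4.4 0.6 1.8
  endloop
 endfacet
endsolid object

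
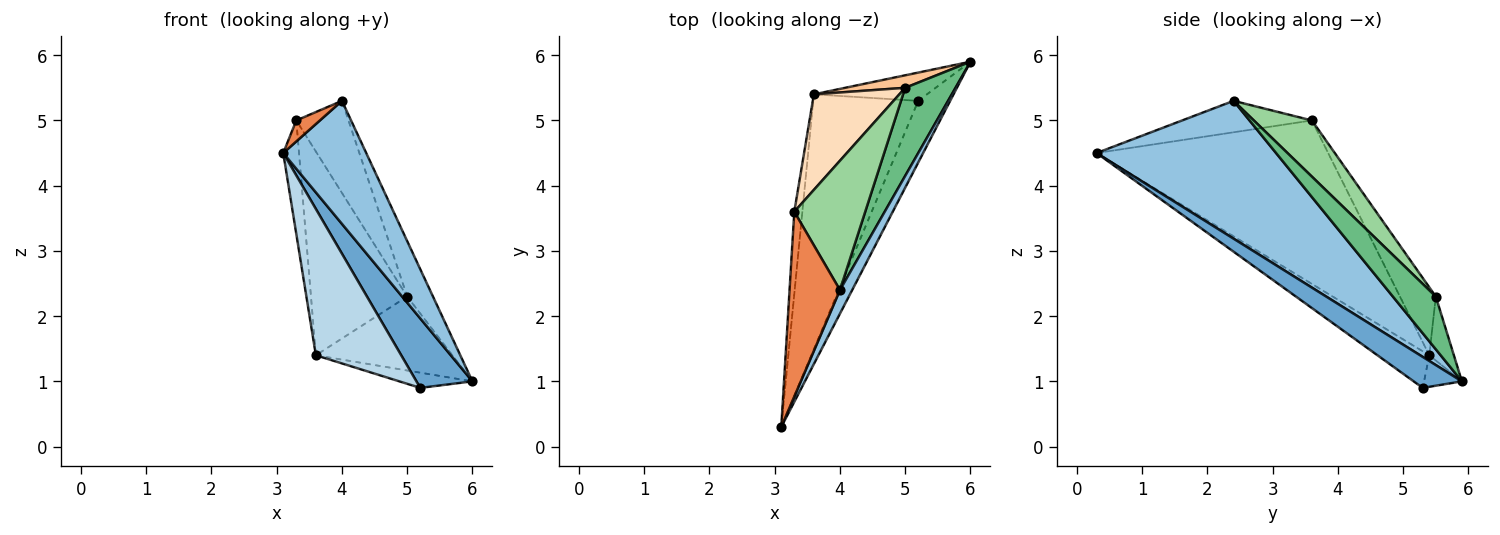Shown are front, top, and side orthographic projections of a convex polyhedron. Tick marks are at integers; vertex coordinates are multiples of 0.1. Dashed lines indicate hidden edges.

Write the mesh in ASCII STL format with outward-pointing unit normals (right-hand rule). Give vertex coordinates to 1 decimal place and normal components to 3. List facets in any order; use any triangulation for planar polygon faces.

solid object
 facet normal 0.541 -0.629 -0.558
  outer loop
   vertex 5.2 5.3 0.9
   vertex 6.0 5.9 1.0
   vertex 3.1 0.3 4.5
  endloop
 endfacet
 facet normal 0.905 -0.418 0.080
  outer loop
   vertex 4.0 2.4 5.3
   vertex 3.1 0.3 4.5
   vertex 6.0 5.9 1.0
  endloop
 endfacet
 facet normal -0.289 -0.476 -0.830
  outer loop
   vertex 3.6 5.4 1.4
   vertex 5.2 5.3 0.9
   vertex 3.1 0.3 4.5
  endloop
 endfacet
 facet normal -0.238 0.460 -0.855
  outer loop
   vertex 3.6 5.4 1.4
   vertex 6.0 5.9 1.0
   vertex 5.2 5.3 0.9
  endloop
 endfacet
 facet normal -0.527 -0.096 0.845
  outer loop
   vertex 3.3 3.6 5.0
   vertex 3.1 0.3 4.5
   vertex 4.0 2.4 5.3
  endloop
 endfacet
 facet normal -0.996 0.068 -0.049
  outer loop
   vertex 3.3 3.6 5.0
   vertex 3.6 5.4 1.4
   vertex 3.1 0.3 4.5
  endloop
 endfacet
 facet normal -0.175 0.971 0.164
  outer loop
   vertex 5.0 5.5 2.3
   vertex 6.0 5.9 1.0
   vertex 3.6 5.4 1.4
  endloop
 endfacet
 facet normal -0.320 0.858 0.402
  outer loop
   vertex 5.0 5.5 2.3
   vertex 3.6 5.4 1.4
   vertex 3.3 3.6 5.0
  endloop
 endfacet
 facet normal 0.664 0.399 0.633
  outer loop
   vertex 5.0 5.5 2.3
   vertex 4.0 2.4 5.3
   vertex 6.0 5.9 1.0
  endloop
 endfacet
 facet normal 0.542 0.487 0.684
  outer loop
   vertex 5.0 5.5 2.3
   vertex 3.3 3.6 5.0
   vertex 4.0 2.4 5.3
  endloop
 endfacet
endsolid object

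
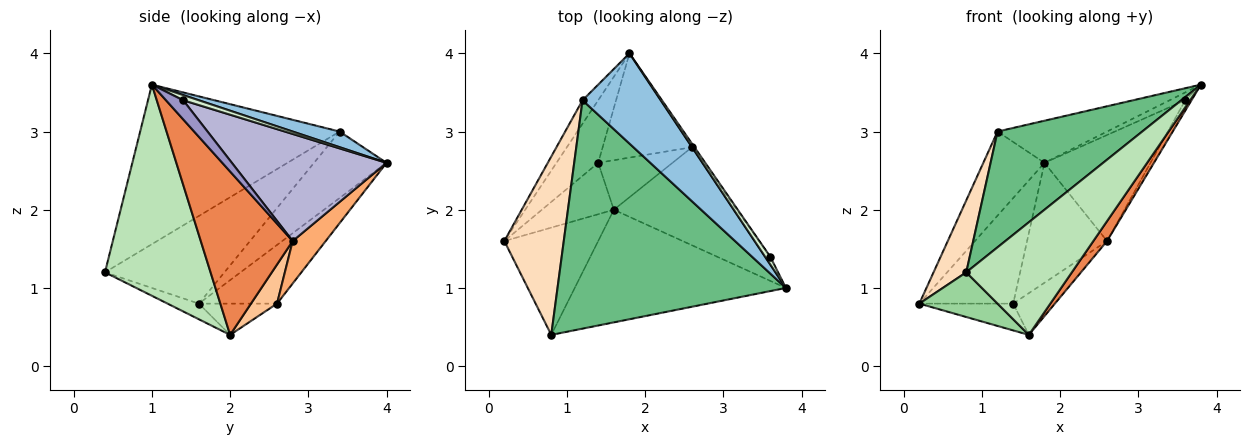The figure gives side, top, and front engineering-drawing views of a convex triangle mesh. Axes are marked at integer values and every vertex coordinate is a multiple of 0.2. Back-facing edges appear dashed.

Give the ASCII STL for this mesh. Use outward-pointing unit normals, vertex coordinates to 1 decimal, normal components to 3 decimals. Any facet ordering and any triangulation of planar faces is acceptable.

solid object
 facet normal -0.752 0.634 -0.177
  outer loop
   vertex 1.2 3.4 3.0
   vertex 1.8 4.0 2.6
   vertex 0.2 1.6 0.8
  endloop
 endfacet
 facet normal 0.178 0.416 0.892
  outer loop
   vertex 1.2 3.4 3.0
   vertex 3.8 1.0 3.6
   vertex 1.8 4.0 2.6
  endloop
 endfacet
 facet normal -0.583 0.699 -0.414
  outer loop
   vertex 1.4 2.6 0.8
   vertex 0.2 1.6 0.8
   vertex 1.8 4.0 2.6
  endloop
 endfacet
 facet normal -0.360 0.432 -0.827
  outer loop
   vertex 1.4 2.6 0.8
   vertex 1.6 2.0 0.4
   vertex 0.2 1.6 0.8
  endloop
 endfacet
 facet normal 0.800 -0.119 -0.588
  outer loop
   vertex 2.6 2.8 1.6
   vertex 3.8 1.0 3.6
   vertex 1.6 2.0 0.4
  endloop
 endfacet
 facet normal 0.298 0.720 -0.626
  outer loop
   vertex 2.6 2.8 1.6
   vertex 1.4 2.6 0.8
   vertex 1.8 4.0 2.6
  endloop
 endfacet
 facet normal 0.373 0.598 -0.710
  outer loop
   vertex 2.6 2.8 1.6
   vertex 1.6 2.0 0.4
   vertex 1.4 2.6 0.8
  endloop
 endfacet
 facet normal -0.807 -0.221 0.548
  outer loop
   vertex 0.8 0.4 1.2
   vertex 1.2 3.4 3.0
   vertex 0.2 1.6 0.8
  endloop
 endfacet
 facet normal -0.529 -0.384 0.757
  outer loop
   vertex 0.8 0.4 1.2
   vertex 3.8 1.0 3.6
   vertex 1.2 3.4 3.0
  endloop
 endfacet
 facet normal -0.152 -0.380 -0.912
  outer loop
   vertex 0.8 0.4 1.2
   vertex 0.2 1.6 0.8
   vertex 1.6 2.0 0.4
  endloop
 endfacet
 facet normal 0.577 -0.577 -0.577
  outer loop
   vertex 0.8 0.4 1.2
   vertex 1.6 2.0 0.4
   vertex 3.8 1.0 3.6
  endloop
 endfacet
 facet normal 0.577 0.577 0.577
  outer loop
   vertex 3.6 1.4 3.4
   vertex 1.8 4.0 2.6
   vertex 3.8 1.0 3.6
  endloop
 endfacet
 facet normal 0.910 0.331 -0.248
  outer loop
   vertex 3.6 1.4 3.4
   vertex 3.8 1.0 3.6
   vertex 2.6 2.8 1.6
  endloop
 endfacet
 facet normal 0.825 0.565 -0.019
  outer loop
   vertex 3.6 1.4 3.4
   vertex 2.6 2.8 1.6
   vertex 1.8 4.0 2.6
  endloop
 endfacet
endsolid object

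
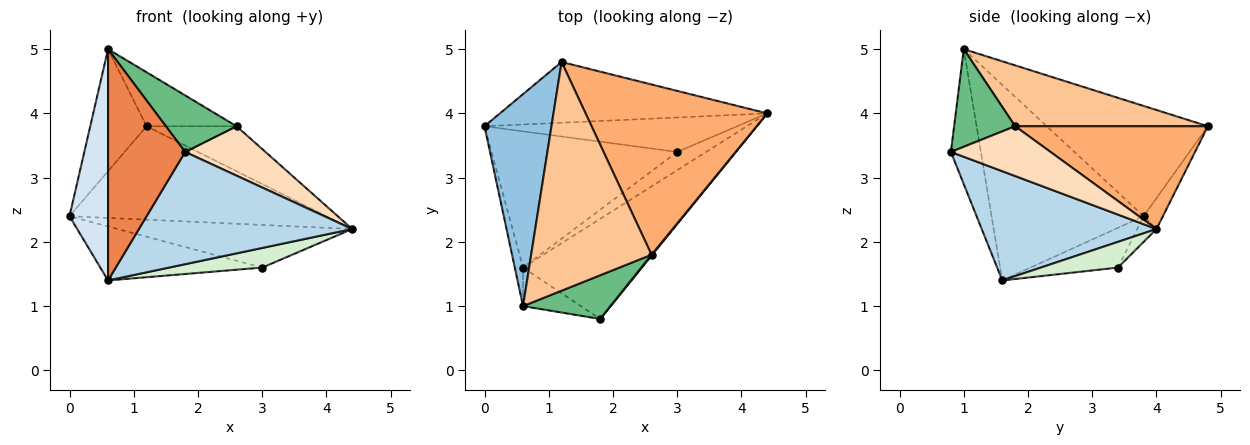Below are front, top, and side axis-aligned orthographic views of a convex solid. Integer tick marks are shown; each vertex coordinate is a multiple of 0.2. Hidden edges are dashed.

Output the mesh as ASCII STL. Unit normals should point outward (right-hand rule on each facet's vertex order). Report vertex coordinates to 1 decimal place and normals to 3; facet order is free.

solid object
 facet normal -0.063 0.837 -0.544
  outer loop
   vertex 1.2 4.8 3.8
   vertex 4.4 4.0 2.2
   vertex 0.0 3.8 2.4
  endloop
 endfacet
 facet normal -0.819 0.286 0.497
  outer loop
   vertex 0.6 1.0 5.0
   vertex 1.2 4.8 3.8
   vertex 0.0 3.8 2.4
  endloop
 endfacet
 facet normal 0.522 -0.637 -0.568
  outer loop
   vertex 0.6 1.6 1.4
   vertex 4.4 4.0 2.2
   vertex 1.8 0.8 3.4
  endloop
 endfacet
 facet normal -0.969 -0.246 -0.041
  outer loop
   vertex 0.6 1.6 1.4
   vertex 0.6 1.0 5.0
   vertex 0.0 3.8 2.4
  endloop
 endfacet
 facet normal -0.358 -0.921 -0.153
  outer loop
   vertex 0.6 1.6 1.4
   vertex 1.8 0.8 3.4
   vertex 0.6 1.0 5.0
  endloop
 endfacet
 facet normal 0.480 0.224 0.848
  outer loop
   vertex 2.6 1.8 3.8
   vertex 4.4 4.0 2.2
   vertex 1.2 4.8 3.8
  endloop
 endfacet
 facet normal 0.442 0.206 0.873
  outer loop
   vertex 2.6 1.8 3.8
   vertex 1.2 4.8 3.8
   vertex 0.6 1.0 5.0
  endloop
 endfacet
 facet normal 0.778 -0.628 0.013
  outer loop
   vertex 2.6 1.8 3.8
   vertex 1.8 0.8 3.4
   vertex 4.4 4.0 2.2
  endloop
 endfacet
 facet normal 0.564 -0.653 0.505
  outer loop
   vertex 2.6 1.8 3.8
   vertex 0.6 1.0 5.0
   vertex 1.8 0.8 3.4
  endloop
 endfacet
 facet normal -0.064 0.776 -0.627
  outer loop
   vertex 3.0 3.4 1.6
   vertex 0.0 3.8 2.4
   vertex 4.4 4.0 2.2
  endloop
 endfacet
 facet normal -0.195 0.361 -0.912
  outer loop
   vertex 3.0 3.4 1.6
   vertex 0.6 1.6 1.4
   vertex 0.0 3.8 2.4
  endloop
 endfacet
 facet normal 0.518 -0.626 -0.583
  outer loop
   vertex 3.0 3.4 1.6
   vertex 4.4 4.0 2.2
   vertex 0.6 1.6 1.4
  endloop
 endfacet
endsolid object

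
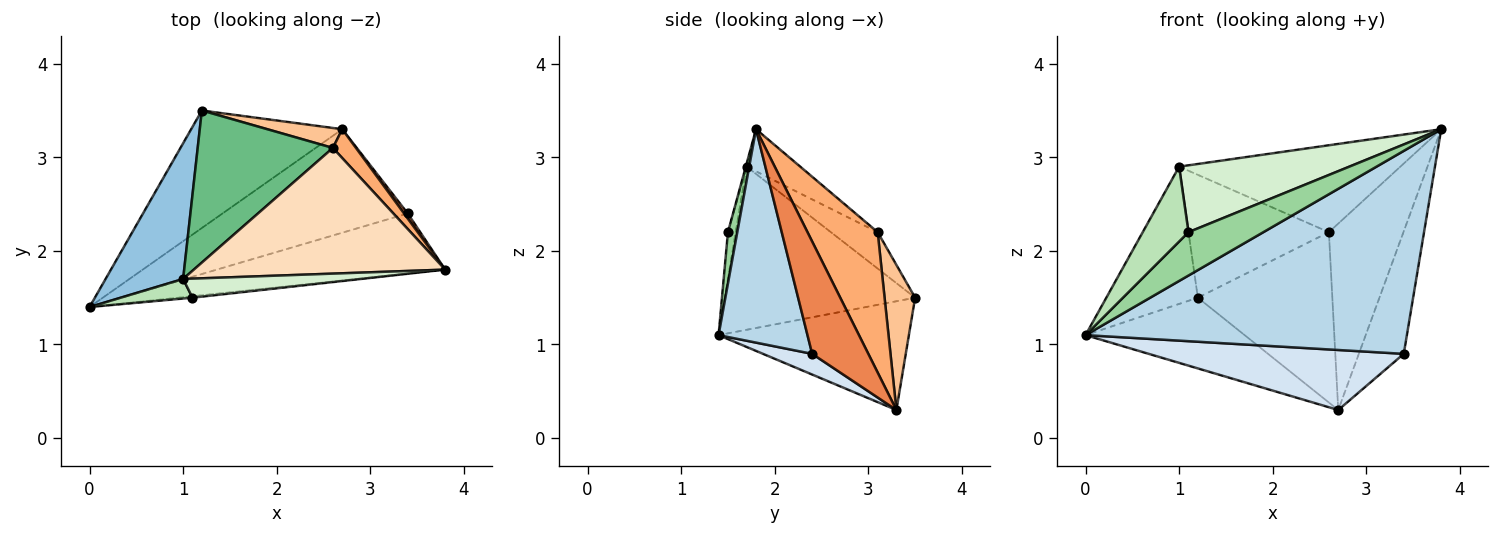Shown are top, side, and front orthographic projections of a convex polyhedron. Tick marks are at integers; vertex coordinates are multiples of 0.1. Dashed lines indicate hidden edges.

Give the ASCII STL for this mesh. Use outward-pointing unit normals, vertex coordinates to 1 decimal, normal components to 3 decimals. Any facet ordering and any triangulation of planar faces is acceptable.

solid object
 facet normal -0.525 0.439 -0.729
  outer loop
   vertex 2.7 3.3 0.3
   vertex 0.0 1.4 1.1
   vertex 1.2 3.5 1.5
  endloop
 endfacet
 facet normal -0.828 0.398 0.394
  outer loop
   vertex 1.0 1.7 2.9
   vertex 1.2 3.5 1.5
   vertex 0.0 1.4 1.1
  endloop
 endfacet
 facet normal 0.256 -0.927 -0.274
  outer loop
   vertex 3.4 2.4 0.9
   vertex 3.8 1.8 3.3
   vertex 0.0 1.4 1.1
  endloop
 endfacet
 facet normal 0.096 -0.499 -0.861
  outer loop
   vertex 3.4 2.4 0.9
   vertex 0.0 1.4 1.1
   vertex 2.7 3.3 0.3
  endloop
 endfacet
 facet normal 0.781 0.624 0.026
  outer loop
   vertex 3.4 2.4 0.9
   vertex 2.7 3.3 0.3
   vertex 3.8 1.8 3.3
  endloop
 endfacet
 facet normal 0.681 0.724 0.112
  outer loop
   vertex 2.6 3.1 2.2
   vertex 3.8 1.8 3.3
   vertex 2.7 3.3 0.3
  endloop
 endfacet
 facet normal 0.220 0.969 0.114
  outer loop
   vertex 2.6 3.1 2.2
   vertex 2.7 3.3 0.3
   vertex 1.2 3.5 1.5
  endloop
 endfacet
 facet normal -0.137 0.563 0.815
  outer loop
   vertex 2.6 3.1 2.2
   vertex 1.0 1.7 2.9
   vertex 3.8 1.8 3.3
  endloop
 endfacet
 facet normal -0.205 0.615 0.761
  outer loop
   vertex 2.6 3.1 2.2
   vertex 1.2 3.5 1.5
   vertex 1.0 1.7 2.9
  endloop
 endfacet
 facet normal 0.124 -0.992 -0.034
  outer loop
   vertex 1.1 1.5 2.2
   vertex 0.0 1.4 1.1
   vertex 3.8 1.8 3.3
  endloop
 endfacet
 facet normal -0.163 -0.955 0.249
  outer loop
   vertex 1.1 1.5 2.2
   vertex 1.0 1.7 2.9
   vertex 0.0 1.4 1.1
  endloop
 endfacet
 facet normal -0.005 -0.962 0.274
  outer loop
   vertex 1.1 1.5 2.2
   vertex 3.8 1.8 3.3
   vertex 1.0 1.7 2.9
  endloop
 endfacet
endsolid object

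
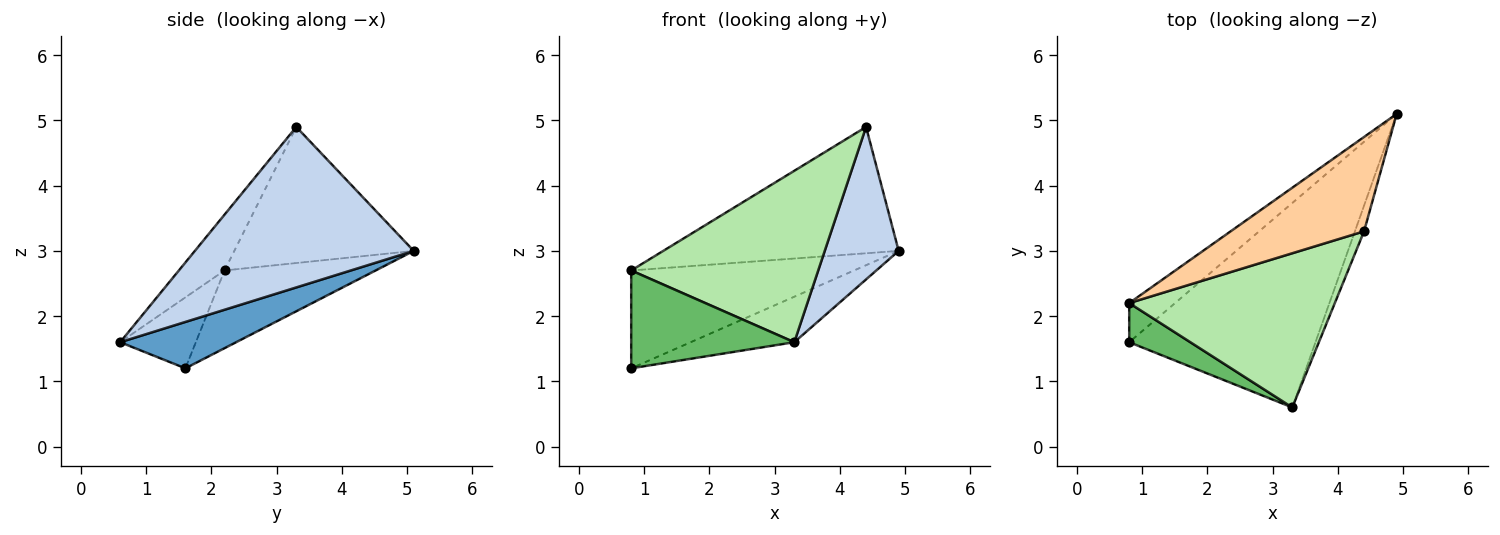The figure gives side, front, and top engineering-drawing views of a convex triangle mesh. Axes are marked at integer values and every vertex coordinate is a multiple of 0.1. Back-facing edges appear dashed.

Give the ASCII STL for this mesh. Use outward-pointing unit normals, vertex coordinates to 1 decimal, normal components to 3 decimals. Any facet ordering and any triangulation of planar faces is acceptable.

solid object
 facet normal 0.236 0.211 -0.948
  outer loop
   vertex 3.3 0.6 1.6
   vertex 0.8 1.6 1.2
   vertex 4.9 5.1 3.0
  endloop
 endfacet
 facet normal 0.946 -0.320 -0.054
  outer loop
   vertex 4.4 3.3 4.9
   vertex 3.3 0.6 1.6
   vertex 4.9 5.1 3.0
  endloop
 endfacet
 facet normal -0.533 0.786 -0.314
  outer loop
   vertex 0.8 2.2 2.7
   vertex 4.9 5.1 3.0
   vertex 0.8 1.6 1.2
  endloop
 endfacet
 facet normal -0.521 0.684 0.511
  outer loop
   vertex 0.8 2.2 2.7
   vertex 4.4 3.3 4.9
   vertex 4.9 5.1 3.0
  endloop
 endfacet
 facet normal -0.396 -0.853 0.341
  outer loop
   vertex 0.8 2.2 2.7
   vertex 0.8 1.6 1.2
   vertex 3.3 0.6 1.6
  endloop
 endfacet
 facet normal -0.179 -0.731 0.658
  outer loop
   vertex 0.8 2.2 2.7
   vertex 3.3 0.6 1.6
   vertex 4.4 3.3 4.9
  endloop
 endfacet
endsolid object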